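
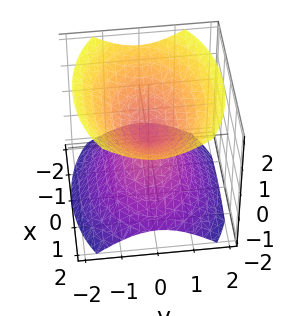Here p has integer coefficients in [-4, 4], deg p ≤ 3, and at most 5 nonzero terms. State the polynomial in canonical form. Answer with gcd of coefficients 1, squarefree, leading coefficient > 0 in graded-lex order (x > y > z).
x^2 + 2*y^2 - 2*z^2

(a) There are 2 components. They look like related sheets of one shape, so recover p as a whole.
(b) Degree: two nappes meeting at a single point; a quadric, so deg p = 2.
(c) Symmetries: the x ↦ −x reflection is a symmetry, so x appears only in even powers; it's symmetric under y → −y, forcing even powers of y; mirror symmetry z ↦ −z ⇒ only even powers of z.
(d) Against the integer gridlines: it meets the x-axis at x = 0 (among the integer gridlines); it meets the y-axis at y = 0 (among the integer gridlines); one z-axis crossing is at z = 0.
(e) Together with the visible shape, these determine p as stated.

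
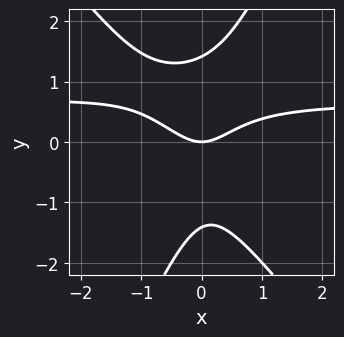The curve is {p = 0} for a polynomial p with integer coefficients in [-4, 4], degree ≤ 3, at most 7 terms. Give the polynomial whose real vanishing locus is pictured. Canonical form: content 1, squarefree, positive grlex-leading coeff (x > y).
(a) The degree is 3 — a generic line meets the curve in up to 3 points.
(b) Checking where it meets the axes: it meets the y-axis at y = 0 (among the integer gridlines); one x-axis crossing is at x = 0.
(c) The integer polynomial consistent with all of this is the stated p.

3*x^2*y + x*y^2 - y^3 - 2*x^2 + 2*y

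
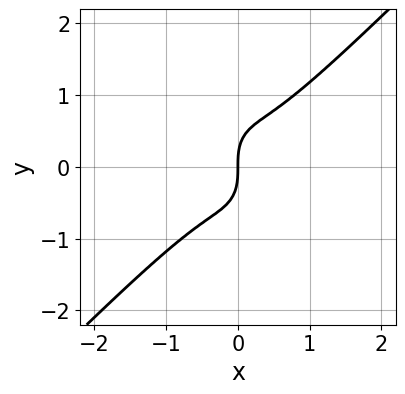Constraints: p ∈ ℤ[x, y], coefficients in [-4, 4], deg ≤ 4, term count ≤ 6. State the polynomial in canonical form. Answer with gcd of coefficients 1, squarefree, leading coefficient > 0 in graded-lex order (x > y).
3*x^3 - 2*x^2*y - y^3 + x

1. Degree: the shape is more complex than any degree-2 curve, so deg p = 3.
2. From the axis intercepts and sections: one y-axis crossing is at y = 0; one x-axis crossing is at x = 0.
3. Solving for integer coefficients yields p as stated.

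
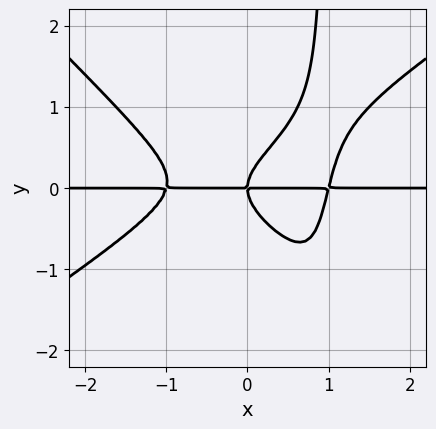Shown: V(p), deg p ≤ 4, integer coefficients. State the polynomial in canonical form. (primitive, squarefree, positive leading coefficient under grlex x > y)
2*x^3*y - x^2*y^2 - 3*x*y^3 + 3*y^3 - 2*x*y

1. The degree is 4 — no degree-3 curve has this shape.
2. Observable constraints: every point of the x-axis in the box is on the curve; it crosses the y-axis at the gridline y = 0.
3. Putting this together gives p.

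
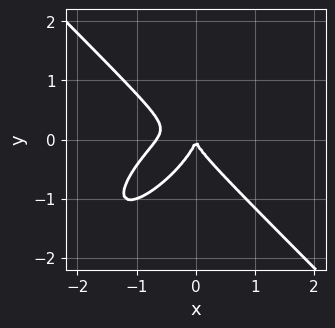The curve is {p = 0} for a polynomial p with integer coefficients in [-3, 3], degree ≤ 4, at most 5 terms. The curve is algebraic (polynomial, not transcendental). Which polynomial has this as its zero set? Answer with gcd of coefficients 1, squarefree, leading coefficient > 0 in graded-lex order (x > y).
3*x^3 - 2*x^2*y - 2*x*y^2 + 3*y^3 + 2*x^2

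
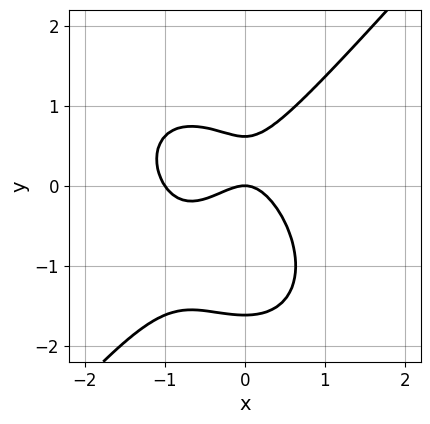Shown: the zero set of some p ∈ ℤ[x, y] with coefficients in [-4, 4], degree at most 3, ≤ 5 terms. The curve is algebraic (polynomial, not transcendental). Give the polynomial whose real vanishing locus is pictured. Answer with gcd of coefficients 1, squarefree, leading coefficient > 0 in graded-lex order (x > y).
3*x^3 - 2*y^3 + 3*x^2 - 2*y^2 + 2*y

1. Degree: the shape is more complex than any degree-2 curve, so deg p = 3.
2. Checking where it meets the axes: one y-axis crossing is at y = 0; among the integer gridlines, it crosses the x-axis at x ∈ {-1, 0}.
3. Assembling these constraints gives the stated polynomial.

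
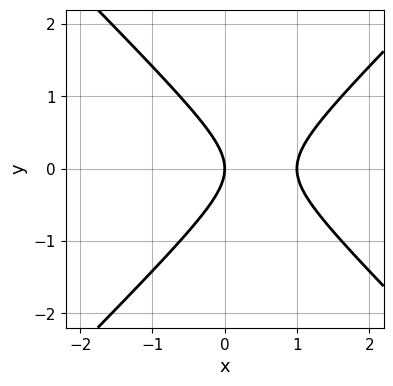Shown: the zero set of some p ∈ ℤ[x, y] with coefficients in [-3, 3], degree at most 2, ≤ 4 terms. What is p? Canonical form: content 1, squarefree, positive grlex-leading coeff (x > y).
1. Degree: the shape is more complex than any degree-1 curve, so deg p = 2.
2. Symmetries: the y ↦ −y reflection is a symmetry, so y appears only in even powers.
3. Checking where it meets the axes: one y-axis crossing is at y = 0; among the integer gridlines, it crosses the x-axis at x ∈ {0, 1}.
4. Matching integer coefficients to the picture gives p.

x^2 - y^2 - x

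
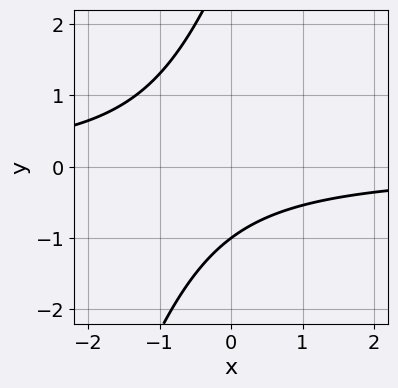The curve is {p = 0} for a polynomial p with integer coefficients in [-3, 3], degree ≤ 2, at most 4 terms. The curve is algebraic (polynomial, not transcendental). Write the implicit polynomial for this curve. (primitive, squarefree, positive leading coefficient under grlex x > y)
3*x*y - y^2 + 2*y + 3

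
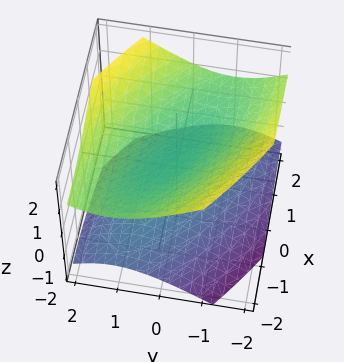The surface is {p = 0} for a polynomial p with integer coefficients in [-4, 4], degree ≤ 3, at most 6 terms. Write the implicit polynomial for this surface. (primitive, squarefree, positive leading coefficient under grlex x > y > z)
1. The picture has 2 separate pieces.
2. Degree: no degree-1 surface has this shape, so deg p = 2.
3. Observable constraints: the surface avoids every integer y-axis point in the box; it misses every integer gridline on the x-axis.
4. Fitting integer coefficients to these (and the overall shape) gives p.

x^2 + 2*x*y + 2*y^2 - 3*z^2 + 1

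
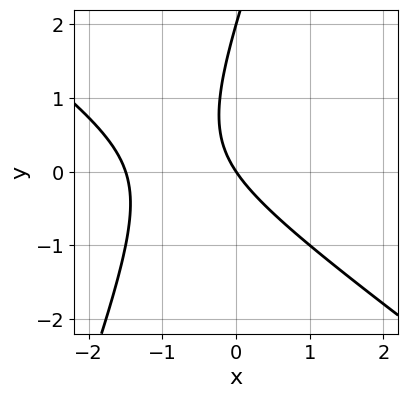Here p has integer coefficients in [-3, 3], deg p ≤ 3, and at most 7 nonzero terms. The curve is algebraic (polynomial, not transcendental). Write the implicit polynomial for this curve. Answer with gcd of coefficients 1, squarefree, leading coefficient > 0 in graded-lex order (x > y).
1. Degree: a generic line meets the curve in up to 2 points, so deg p = 2.
2. Observable constraints: it crosses the x-axis at the gridline x = 0; among the integer gridlines, it crosses the y-axis at y ∈ {0, 2}.
3. Putting this together gives p.

2*x^2 + 2*x*y - y^2 + 3*x + 2*y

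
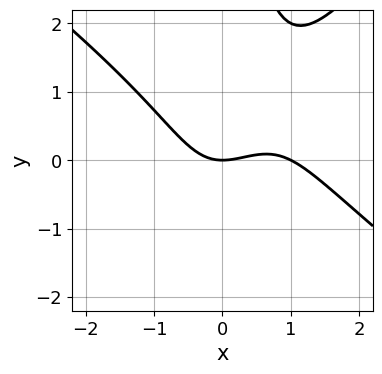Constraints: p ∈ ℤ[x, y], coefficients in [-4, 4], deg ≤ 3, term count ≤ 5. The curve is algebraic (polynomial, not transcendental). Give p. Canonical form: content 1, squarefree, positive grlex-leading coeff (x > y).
2*x^3 + x^2*y - 2*x*y^2 - 2*x^2 + 3*y

(a) deg p = 3. A generic line meets the curve in up to 3 points.
(b) Against the integer gridlines: the x-axis gridline crossings are at x ∈ {0, 1}; it crosses the y-axis at the gridline y = 0.
(c) The integer polynomial consistent with all of this is the stated p.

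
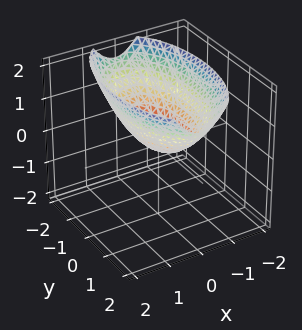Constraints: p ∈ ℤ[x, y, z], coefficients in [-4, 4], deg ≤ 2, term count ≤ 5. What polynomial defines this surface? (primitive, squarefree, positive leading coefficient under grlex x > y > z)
(a) Degree: a paraboloid; a quadric, so deg p = 2.
(b) Symmetries: it's symmetric under x → −x, forcing even powers of x; the y ↦ −y reflection is a symmetry, so y appears only in even powers.
(c) Checking where it meets the axes: it meets the x-axis at x = 0 (among the integer gridlines); it crosses the y-axis at the gridline y = 0; it meets the z-axis at z = 0 (among the integer gridlines).
(d) Putting this together gives p.

3*x^2 + y^2 - 3*z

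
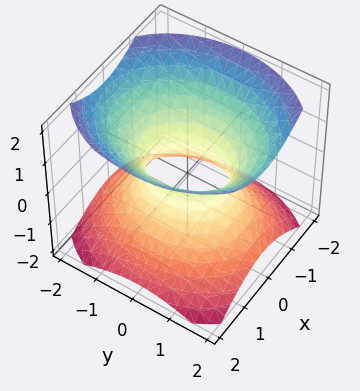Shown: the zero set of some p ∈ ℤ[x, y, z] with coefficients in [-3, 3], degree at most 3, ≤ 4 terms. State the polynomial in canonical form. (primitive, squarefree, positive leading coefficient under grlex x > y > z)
3*x^2 + 2*y^2 - 3*z^2 - 2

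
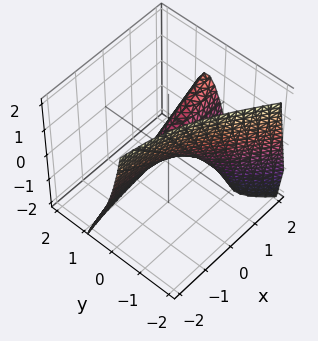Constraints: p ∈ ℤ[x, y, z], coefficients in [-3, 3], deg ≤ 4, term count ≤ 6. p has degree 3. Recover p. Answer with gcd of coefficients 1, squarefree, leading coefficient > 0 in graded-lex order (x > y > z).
First, deg p = 3.
Next, reading off the gridlines: the visible x-axis segment lies entirely on the surface; one z-axis crossing is at z = 0; one y-axis crossing is at y = 0.
Finally, putting this together gives p.

2*x*y^2 + 3*y^3 - 3*x*y + 2*z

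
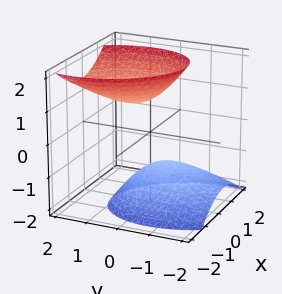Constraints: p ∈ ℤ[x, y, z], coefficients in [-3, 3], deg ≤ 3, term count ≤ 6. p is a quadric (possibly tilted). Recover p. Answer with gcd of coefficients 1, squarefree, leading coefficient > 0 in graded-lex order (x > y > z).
3*x^2 + x*y + 2*y^2 - 2*y*z - 2*z^2 + 2

1. I count 2 distinct pieces. They look like related sheets of one shape, so recover p as a whole.
2. Degree: the shape is more complex than any degree-1 surface, so deg p = 2.
3. From the visible intercepts: the z-axis gridline crossings are at z ∈ {-1, 1}; no x-intercept at any integer in the box; it misses every integer gridline on the y-axis.
4. Together with the visible shape, these determine p as stated.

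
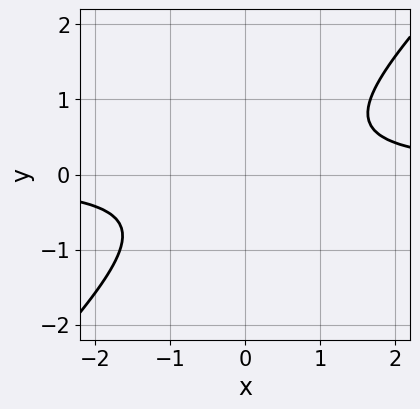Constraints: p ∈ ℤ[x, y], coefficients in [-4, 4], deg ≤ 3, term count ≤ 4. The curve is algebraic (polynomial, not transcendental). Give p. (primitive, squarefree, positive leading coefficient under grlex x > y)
First, deg p = 2. The shape is more complex than any degree-1 curve.
Then, reading off the gridlines: no x-intercept at any integer in the box; the curve avoids every integer y-axis point in the box.
Finally, matching integer coefficients to the picture gives p.

3*x*y - 3*y^2 - 2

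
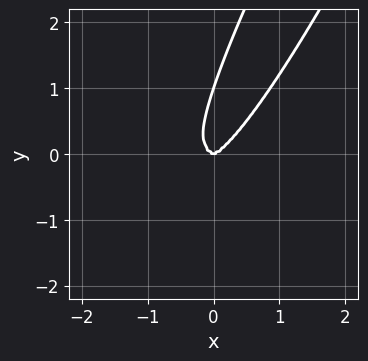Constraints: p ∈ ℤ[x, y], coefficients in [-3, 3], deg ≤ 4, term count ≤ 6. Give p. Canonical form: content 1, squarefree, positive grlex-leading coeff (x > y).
2*x^4 + 2*x^2*y^2 - 3*x*y^3 + y^4 - y^3

deg p = 4.
Observable constraints: one x-axis crossing is at x = 0; the y-axis gridline crossings are at y ∈ {0, 1}.
Solving for integer coefficients yields p as stated.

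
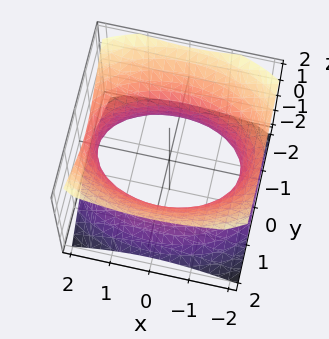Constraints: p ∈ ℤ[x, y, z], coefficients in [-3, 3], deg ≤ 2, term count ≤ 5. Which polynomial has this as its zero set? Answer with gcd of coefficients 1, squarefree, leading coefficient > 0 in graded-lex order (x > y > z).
First, deg p = 2.
Next, symmetries: the x ↦ −x reflection is a symmetry, so x appears only in even powers; it's symmetric under y → −y, forcing even powers of y; the z ↦ −z reflection is a symmetry, so z appears only in even powers.
Then, reading off the gridlines: no z-intercept at any integer in the box.
Finally, the integer polynomial consistent with all of this is the stated p.

x^2 + 2*y^2 - 2*z^2 - 3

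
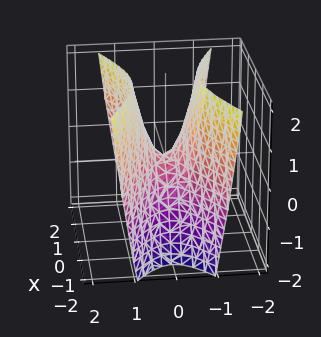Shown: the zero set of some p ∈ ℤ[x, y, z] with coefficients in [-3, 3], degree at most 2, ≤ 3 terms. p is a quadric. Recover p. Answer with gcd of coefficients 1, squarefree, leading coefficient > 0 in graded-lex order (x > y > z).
x^2 - 3*y^2 + z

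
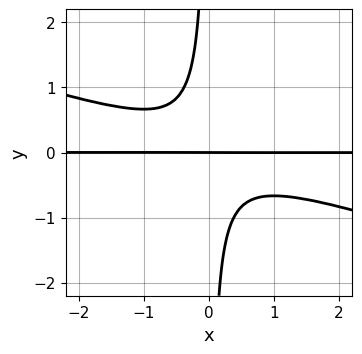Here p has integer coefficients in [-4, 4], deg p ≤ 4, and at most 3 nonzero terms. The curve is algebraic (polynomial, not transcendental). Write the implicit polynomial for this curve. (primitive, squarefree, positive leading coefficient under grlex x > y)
x^2*y + 3*x*y^2 + y

deg p = 3. A generic line meets the curve in up to 3 points.
Checking where it meets the axes: one y-axis crossing is at y = 0; the visible x-axis segment lies entirely on the curve.
Matching integer coefficients to the picture gives p.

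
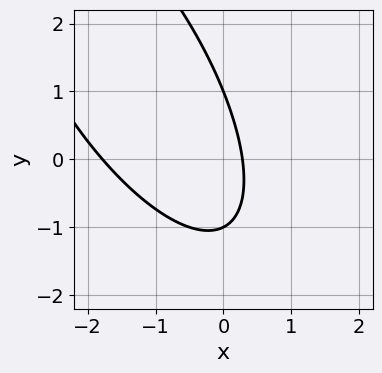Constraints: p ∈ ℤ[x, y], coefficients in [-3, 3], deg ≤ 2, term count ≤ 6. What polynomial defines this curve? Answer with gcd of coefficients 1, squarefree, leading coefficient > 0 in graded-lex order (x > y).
2*x^2 + 2*x*y + y^2 + 3*x - 1

(a) deg p = 2.
(b) Reading off the gridlines: the y-axis gridline crossings are at y ∈ {-1, 1}.
(c) Assembling these constraints gives the stated polynomial.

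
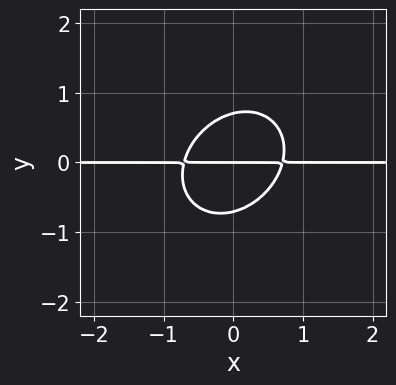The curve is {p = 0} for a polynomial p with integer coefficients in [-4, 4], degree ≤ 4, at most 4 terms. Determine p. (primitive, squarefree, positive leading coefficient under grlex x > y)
First, the degree is 3 — no degree-2 curve has this shape.
Next, from the visible intercepts: one y-axis crossing is at y = 0; the visible x-axis segment lies entirely on the curve.
Finally, the integer polynomial consistent with all of this is the stated p.

2*x^2*y - x*y^2 + 2*y^3 - y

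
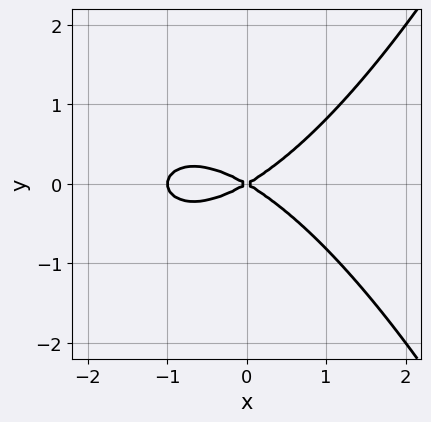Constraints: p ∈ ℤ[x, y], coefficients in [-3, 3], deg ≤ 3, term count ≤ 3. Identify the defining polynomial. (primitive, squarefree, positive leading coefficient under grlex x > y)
x^3 + x^2 - 3*y^2

First, degree: a generic line meets the curve in up to 3 points, so deg p = 3.
Next, symmetries: it's symmetric under y → −y, forcing even powers of y.
Next, reading off the gridlines: the x-axis gridline crossings are at x ∈ {-1, 0}; one y-axis crossing is at y = 0.
Finally, assembling these constraints gives the stated polynomial.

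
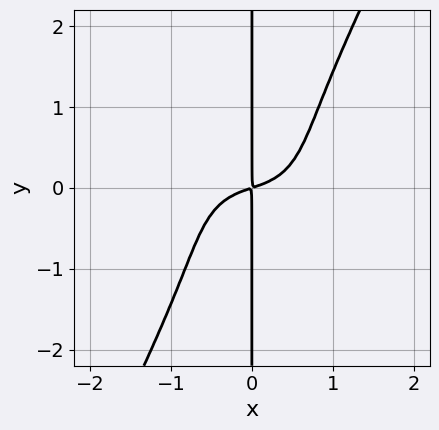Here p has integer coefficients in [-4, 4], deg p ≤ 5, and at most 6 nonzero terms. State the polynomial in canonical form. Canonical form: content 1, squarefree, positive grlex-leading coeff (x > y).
First, deg p = 4.
Then, observable constraints: every point of the y-axis in the box is on the curve.
Finally, putting this together gives p.

3*x^4 + 3*x^2*y^2 - 2*x*y^3 + x^2 - 3*x*y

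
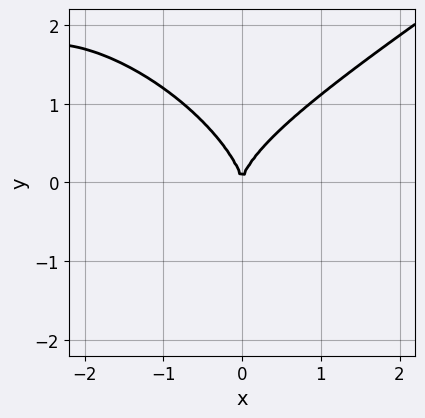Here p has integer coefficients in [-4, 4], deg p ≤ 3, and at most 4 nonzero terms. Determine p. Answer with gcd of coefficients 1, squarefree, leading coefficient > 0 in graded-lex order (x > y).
deg p = 3. No degree-2 curve has this shape.
From the visible intercepts: it meets the x-axis at x = 0 (among the integer gridlines); it crosses the y-axis at the gridline y = 0.
Together with the visible shape, these determine p as stated.

x^3 - x*y^2 - 2*y^3 + 3*x^2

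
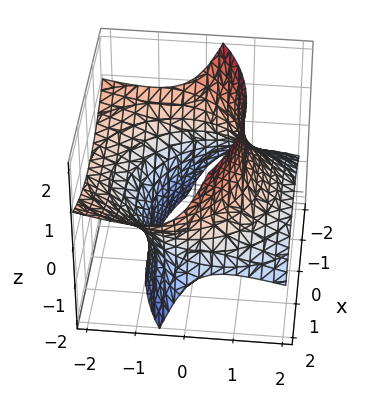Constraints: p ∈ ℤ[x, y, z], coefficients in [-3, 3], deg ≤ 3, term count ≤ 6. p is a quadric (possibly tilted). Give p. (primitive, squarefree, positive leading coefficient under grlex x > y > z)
x^2 + y^2 + 3*y*z - z^2 - 3

First, deg p = 2. A generic line meets the surface in up to 2 points.
Then, observable constraints: no z-intercept at any integer in the box.
Finally, putting this together gives p.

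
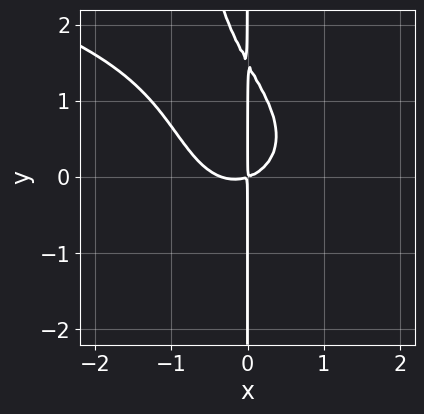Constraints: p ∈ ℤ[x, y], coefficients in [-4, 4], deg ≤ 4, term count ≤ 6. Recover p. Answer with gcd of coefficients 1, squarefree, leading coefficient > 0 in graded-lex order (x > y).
2*x^2*y^2 + 3*x^3 + 2*x*y^2 + x^2 - 3*x*y

First, the degree is 4 — no degree-3 curve has this shape.
Next, from the axis intercepts and sections: the visible y-axis segment lies entirely on the curve.
Finally, assembling these constraints gives the stated polynomial.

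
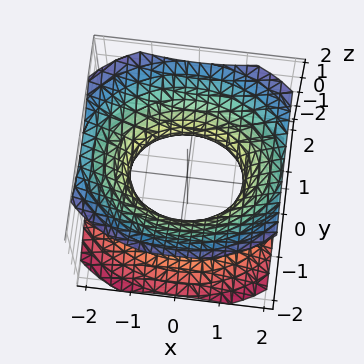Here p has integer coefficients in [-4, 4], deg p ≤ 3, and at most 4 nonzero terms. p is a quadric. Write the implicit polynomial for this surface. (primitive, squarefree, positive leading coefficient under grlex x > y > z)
2*x^2 + 3*y^2 - 3*z^2 - 3

First, degree: one connected sheet with a waist; a quadric, so deg p = 2.
Then, symmetries: mirror symmetry z ↦ −z ⇒ only even powers of z; it's symmetric under x → −x, forcing even powers of x; it's symmetric under y → −y, forcing even powers of y.
Then, checking where it meets the axes: among the integer gridlines, it crosses the y-axis at y ∈ {-1, 1}; no z-intercept at any integer in the box.
Finally, these observations pin down the coefficients.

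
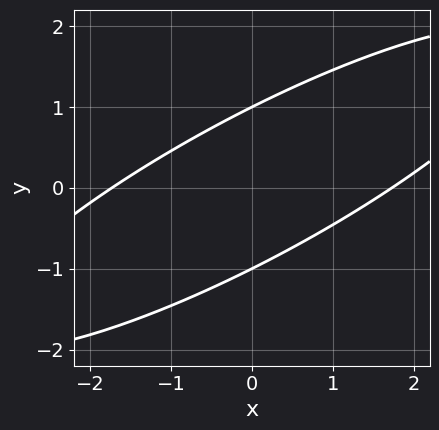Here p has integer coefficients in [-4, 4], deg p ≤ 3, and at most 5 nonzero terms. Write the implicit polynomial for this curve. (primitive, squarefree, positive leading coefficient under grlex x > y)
(a) Degree: a generic line meets the curve in up to 2 points, so deg p = 2.
(b) Observable constraints: the y-axis gridline crossings are at y ∈ {-1, 1}.
(c) These observations pin down the coefficients.

x^2 - 3*x*y + 3*y^2 - 3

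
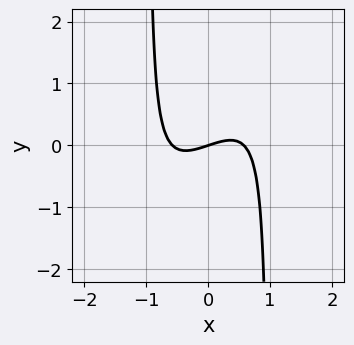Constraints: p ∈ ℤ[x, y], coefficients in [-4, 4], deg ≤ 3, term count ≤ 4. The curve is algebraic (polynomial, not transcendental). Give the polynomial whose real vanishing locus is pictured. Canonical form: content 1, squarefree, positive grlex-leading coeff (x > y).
First, deg p = 3. The shape is more complex than any degree-2 curve.
Then, from the visible intercepts: it crosses the y-axis at the gridline y = 0; one x-axis crossing is at x = 0.
Finally, the integer polynomial consistent with all of this is the stated p.

3*x^3 - 3*x^2*y - x + 3*y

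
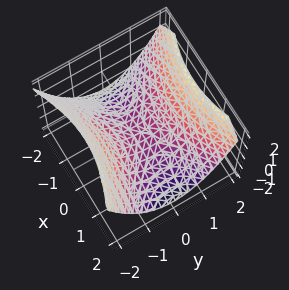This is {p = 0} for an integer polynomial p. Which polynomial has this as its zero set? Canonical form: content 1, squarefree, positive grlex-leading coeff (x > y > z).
x^2 - 2*y^2 + 3*z

The degree is 2 — a hyperbolic paraboloid; a quadric.
Symmetries: the x ↦ −x reflection is a symmetry, so x appears only in even powers; it's symmetric under y → −y, forcing even powers of y.
Observable constraints: one y-axis crossing is at y = 0; one x-axis crossing is at x = 0; it meets the z-axis at z = 0 (among the integer gridlines).
Fitting integer coefficients to these (and the overall shape) gives p.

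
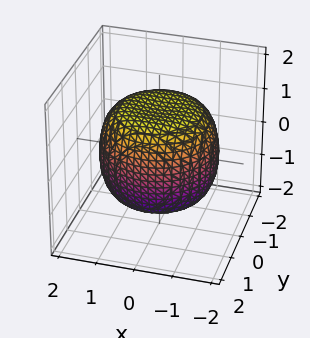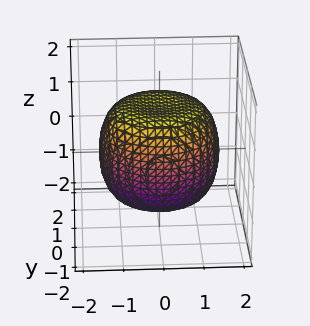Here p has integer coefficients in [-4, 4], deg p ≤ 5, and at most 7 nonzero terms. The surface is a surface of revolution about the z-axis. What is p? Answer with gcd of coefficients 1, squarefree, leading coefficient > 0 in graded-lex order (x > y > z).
deg p = 4. A generic line meets the surface in up to 4 points.
By symmetry, every cross-section ⟂ z is a circle, so x, y appear only via x² + y².
From the axis intercepts and sections: a circular section at z = 0 has radius between 1 and 2.
Putting this together gives p.

x^4 + 2*x^2*y^2 + y^4 - x^2 - y^2 + 2*z^2 - 3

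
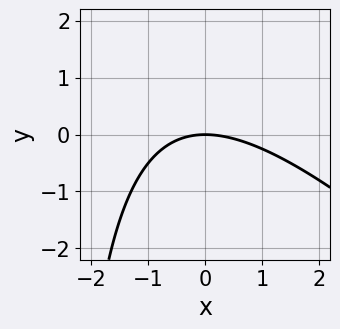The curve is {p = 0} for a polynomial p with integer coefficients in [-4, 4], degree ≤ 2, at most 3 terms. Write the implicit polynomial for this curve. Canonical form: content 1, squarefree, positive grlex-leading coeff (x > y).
x^2 + x*y + 3*y

The degree is 2 — the shape is more complex than any degree-1 curve.
From the axis intercepts and sections: one x-axis crossing is at x = 0; it meets the y-axis at y = 0 (among the integer gridlines).
The integer polynomial consistent with all of this is the stated p.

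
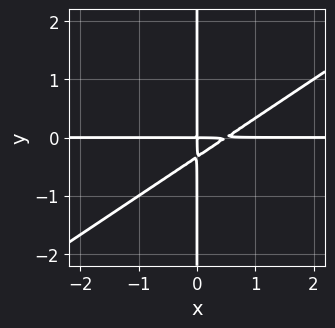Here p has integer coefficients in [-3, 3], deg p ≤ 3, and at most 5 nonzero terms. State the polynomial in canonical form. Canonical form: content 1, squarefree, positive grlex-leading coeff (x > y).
2*x^2*y - 3*x*y^2 - x*y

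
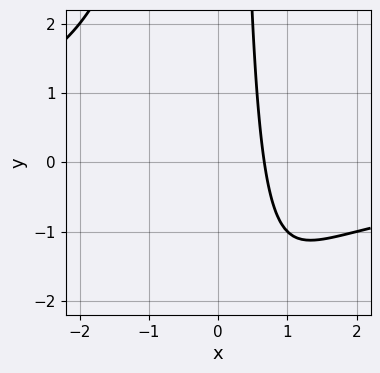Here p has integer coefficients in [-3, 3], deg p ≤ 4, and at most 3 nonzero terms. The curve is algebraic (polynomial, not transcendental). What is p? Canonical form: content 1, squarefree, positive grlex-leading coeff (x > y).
x^2*y + 3*x - 2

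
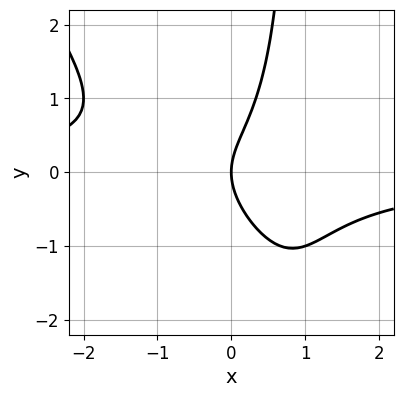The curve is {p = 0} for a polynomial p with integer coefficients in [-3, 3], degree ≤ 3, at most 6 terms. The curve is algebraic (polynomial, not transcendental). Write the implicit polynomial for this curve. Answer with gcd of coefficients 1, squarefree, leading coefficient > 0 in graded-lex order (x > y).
3*x^2*y + 2*x*y^2 - 2*y^2 + 3*x

(a) The degree is 3 — no degree-2 curve has this shape.
(b) From the axis intercepts and sections: one y-axis crossing is at y = 0; it crosses the x-axis at the gridline x = 0.
(c) The integer polynomial consistent with all of this is the stated p.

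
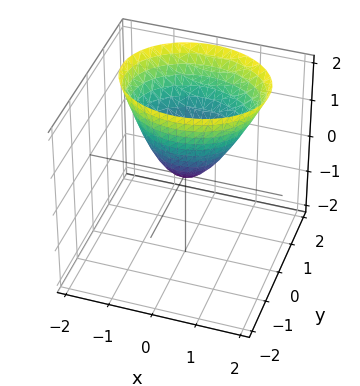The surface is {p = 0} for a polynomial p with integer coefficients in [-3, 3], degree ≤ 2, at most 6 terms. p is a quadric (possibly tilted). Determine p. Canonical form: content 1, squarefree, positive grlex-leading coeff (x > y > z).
2*x^2 + 3*y^2 - 2*y*z - 2*z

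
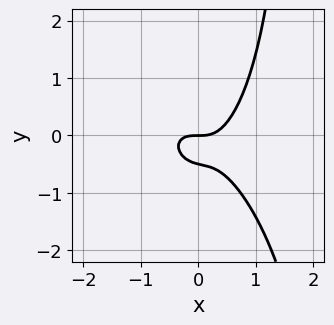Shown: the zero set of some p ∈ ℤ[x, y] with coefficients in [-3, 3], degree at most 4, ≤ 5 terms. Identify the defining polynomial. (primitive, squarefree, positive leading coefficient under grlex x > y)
2*x^3 + x^2*y + x*y^2 - 2*y^2 - y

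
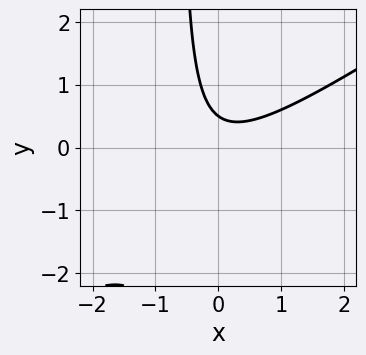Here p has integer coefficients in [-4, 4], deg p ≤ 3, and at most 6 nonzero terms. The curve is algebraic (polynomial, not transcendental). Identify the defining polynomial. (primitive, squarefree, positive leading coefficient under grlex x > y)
(a) The degree is 2 — the shape is more complex than any degree-1 curve.
(b) Reading off the gridlines: no x-intercept at any integer in the box.
(c) Assembling these constraints gives the stated polynomial.

2*x^2 - 3*x*y - 2*y + 1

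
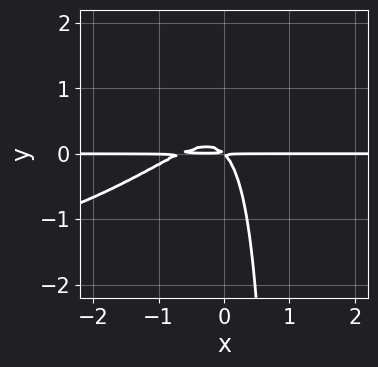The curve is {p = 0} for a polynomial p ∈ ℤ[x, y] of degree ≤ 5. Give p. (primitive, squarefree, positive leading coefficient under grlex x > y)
x^2*y^2 + 3*x^2*y - 3*x*y^2 + 2*x*y + 2*y^2

1. Degree: the shape is more complex than any degree-3 curve, so deg p = 4.
2. Checking where it meets the axes: the visible x-axis segment lies entirely on the curve.
3. Putting this together gives p.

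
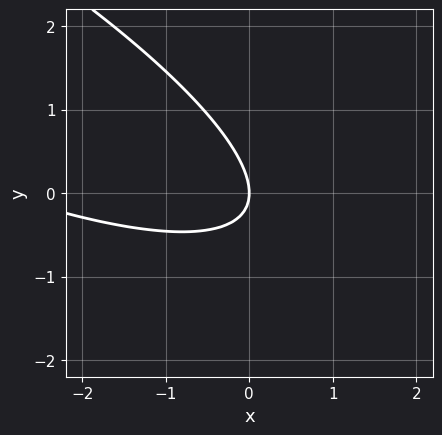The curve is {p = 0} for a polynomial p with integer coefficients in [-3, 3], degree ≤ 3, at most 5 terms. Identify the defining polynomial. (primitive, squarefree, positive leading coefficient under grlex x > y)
x^2 + 3*x*y + 3*y^2 + 3*x

1. Degree: the shape is more complex than any degree-1 curve, so deg p = 2.
2. Checking where it meets the axes: one x-axis crossing is at x = 0; it meets the y-axis at y = 0 (among the integer gridlines).
3. Putting this together gives p.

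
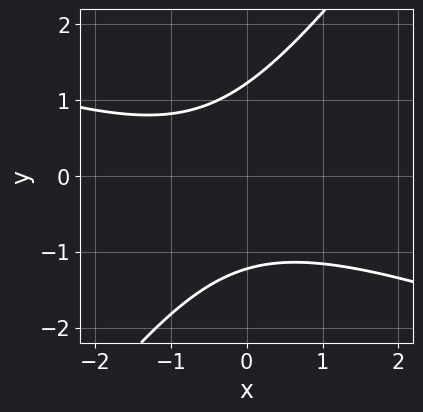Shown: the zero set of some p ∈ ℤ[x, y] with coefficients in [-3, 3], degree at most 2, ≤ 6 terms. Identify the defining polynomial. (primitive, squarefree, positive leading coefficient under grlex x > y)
1. The degree is 2 — no degree-1 curve has this shape.
2. From the visible intercepts: no x-intercept at any integer in the box.
3. These observations pin down the coefficients.

x^2 + 2*x*y - 2*y^2 + x + 3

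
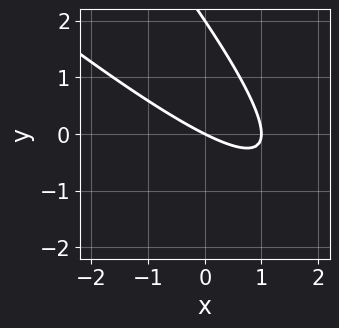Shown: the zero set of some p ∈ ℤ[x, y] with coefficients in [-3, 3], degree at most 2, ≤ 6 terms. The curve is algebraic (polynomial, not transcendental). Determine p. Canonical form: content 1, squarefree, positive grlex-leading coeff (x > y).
x^2 + 2*x*y + y^2 - x - 2*y

1. The degree is 2 — no degree-1 curve has this shape.
2. Against the integer gridlines: among the integer gridlines, it crosses the y-axis at y ∈ {0, 2}; the x-axis gridline crossings are at x ∈ {0, 1}.
3. Solving for integer coefficients yields p as stated.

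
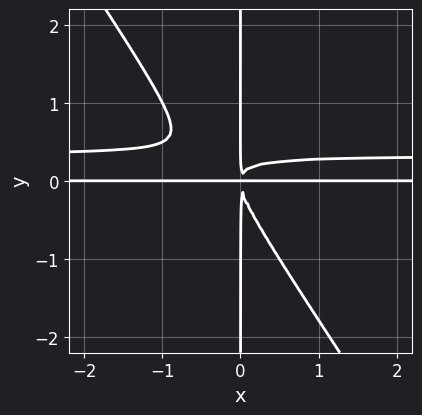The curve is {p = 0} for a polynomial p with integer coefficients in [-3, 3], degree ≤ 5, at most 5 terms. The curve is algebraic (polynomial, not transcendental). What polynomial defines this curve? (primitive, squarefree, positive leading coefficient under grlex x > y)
3*x^2*y^2 + 2*x*y^3 - x^2*y

deg p = 4. The shape is more complex than any degree-3 curve.
From the axis intercepts and sections: every point of the x-axis in the box is on the curve; every point of the y-axis in the box is on the curve.
The integer polynomial consistent with all of this is the stated p.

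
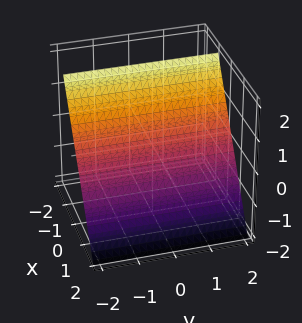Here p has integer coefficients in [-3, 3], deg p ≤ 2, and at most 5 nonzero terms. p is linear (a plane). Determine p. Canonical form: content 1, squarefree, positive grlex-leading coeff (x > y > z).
3*x + 2*z - 2

1. deg p = 1. The surface is flat (a plane).
2. From the visible intercepts: the surface avoids every integer y-axis point in the box; it meets the z-axis at z = 1 (among the integer gridlines).
3. Fitting integer coefficients to these (and the overall shape) gives p.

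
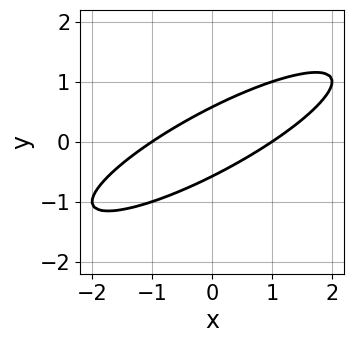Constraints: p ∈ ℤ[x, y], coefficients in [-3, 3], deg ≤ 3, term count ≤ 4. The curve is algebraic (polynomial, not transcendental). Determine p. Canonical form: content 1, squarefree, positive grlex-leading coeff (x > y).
x^2 - 3*x*y + 3*y^2 - 1

The degree is 2 — the shape is more complex than any degree-1 curve.
Checking where it meets the axes: the x-axis gridline crossings are at x ∈ {-1, 1}.
Fitting integer coefficients to these (and the overall shape) gives p.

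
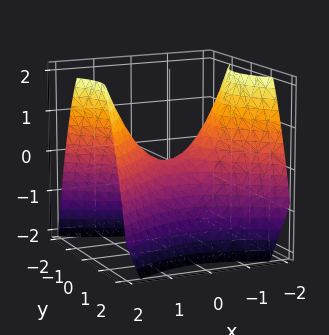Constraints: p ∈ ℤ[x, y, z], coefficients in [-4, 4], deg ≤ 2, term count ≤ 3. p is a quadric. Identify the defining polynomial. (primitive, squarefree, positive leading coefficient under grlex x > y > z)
(a) Degree: a hyperbolic paraboloid; a quadric, so deg p = 2.
(b) Symmetries: it's symmetric under y → −y, forcing even powers of y; it's symmetric under x → −x, forcing even powers of x.
(c) Observable constraints: one x-axis crossing is at x = 0; it crosses the y-axis at the gridline y = 0.
(d) Putting this together gives p.

2*x^2 - 3*y^2 - 3*z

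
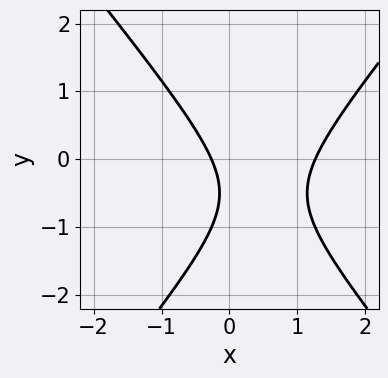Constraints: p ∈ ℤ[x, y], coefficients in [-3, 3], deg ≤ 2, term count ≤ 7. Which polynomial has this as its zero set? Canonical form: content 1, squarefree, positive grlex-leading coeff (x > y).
First, deg p = 2. A generic line meets the curve in up to 2 points.
Then, observable constraints: no y-intercept at any integer in the box.
Finally, assembling these constraints gives the stated polynomial.

3*x^2 - 2*y^2 - 3*x - 2*y - 1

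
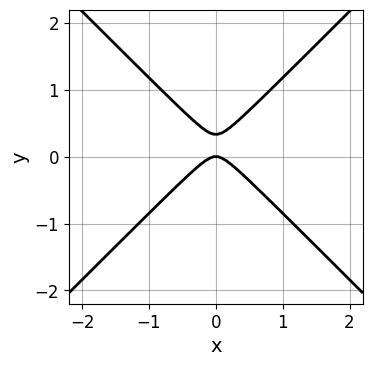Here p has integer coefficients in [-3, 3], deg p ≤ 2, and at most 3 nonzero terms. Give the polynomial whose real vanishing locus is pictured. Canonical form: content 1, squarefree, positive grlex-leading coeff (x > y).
1. Degree: no degree-1 curve has this shape, so deg p = 2.
2. Symmetries: it's symmetric under x → −x, forcing even powers of x.
3. Checking where it meets the axes: it meets the x-axis at x = 0 (among the integer gridlines); it crosses the y-axis at the gridline y = 0.
4. Putting this together gives p.

3*x^2 - 3*y^2 + y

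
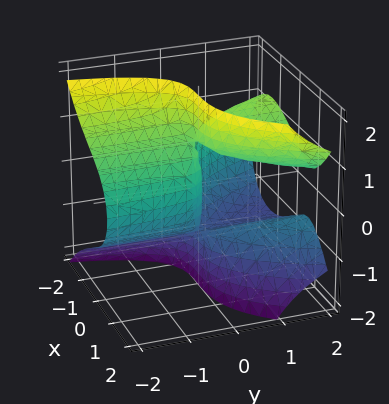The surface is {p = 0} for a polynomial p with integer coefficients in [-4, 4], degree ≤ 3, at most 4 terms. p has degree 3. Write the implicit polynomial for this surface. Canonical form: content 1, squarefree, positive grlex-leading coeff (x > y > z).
2*x^3 - 3*y*z^2 - 3*x*y + 3*y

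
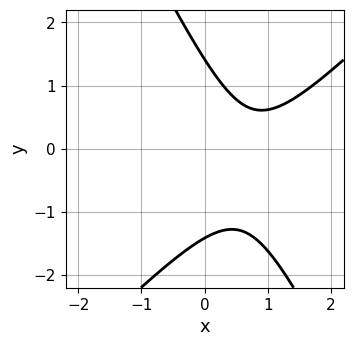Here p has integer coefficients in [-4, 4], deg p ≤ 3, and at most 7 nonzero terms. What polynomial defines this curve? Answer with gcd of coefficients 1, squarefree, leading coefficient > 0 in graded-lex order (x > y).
The degree is 2 — a generic line meets the curve in up to 2 points.
From the visible intercepts: it misses every integer gridline on the x-axis.
Solving for integer coefficients yields p as stated.

2*x^2 - x*y - y^2 - 3*x + 2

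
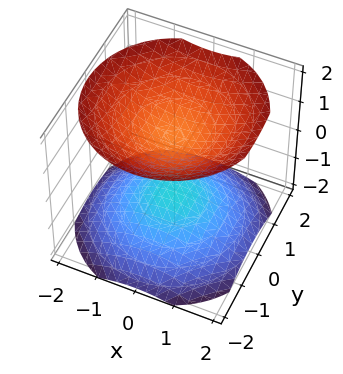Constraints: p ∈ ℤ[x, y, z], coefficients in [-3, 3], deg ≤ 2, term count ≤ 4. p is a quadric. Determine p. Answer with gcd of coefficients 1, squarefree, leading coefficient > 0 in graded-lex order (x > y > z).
1. There are 2 components.
2. Degree: two sheets facing apart; a quadric, so deg p = 2.
3. Symmetries: it's symmetric under z → −z, forcing even powers of z; every cross-section ⟂ z is a circle, so x, y appear only via x² + y².
4. Against the integer gridlines: no y-intercept at any integer in the box; no x-intercept at any integer in the box; the z-axis gridline crossings are at z ∈ {-1, 1}.
5. The integer polynomial consistent with all of this is the stated p.

2*x^2 + 2*y^2 - 3*z^2 + 3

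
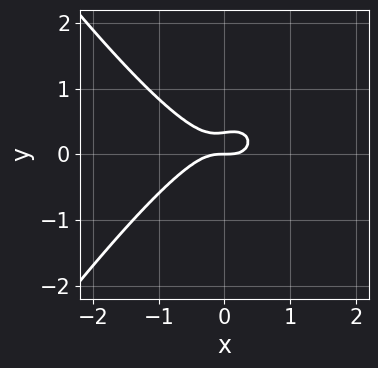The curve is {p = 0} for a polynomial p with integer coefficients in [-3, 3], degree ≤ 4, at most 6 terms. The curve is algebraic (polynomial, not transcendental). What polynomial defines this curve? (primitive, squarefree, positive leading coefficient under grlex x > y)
First, the degree is 3 — no degree-2 curve has this shape.
Then, observable constraints: it meets the x-axis at x = 0 (among the integer gridlines); it meets the y-axis at y = 0 (among the integer gridlines).
Finally, these observations pin down the coefficients.

2*x^3 - x*y^2 + 3*y^2 - y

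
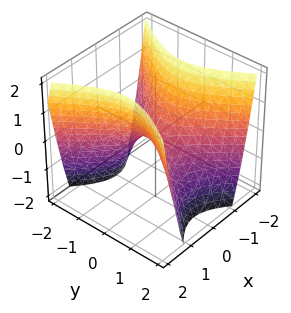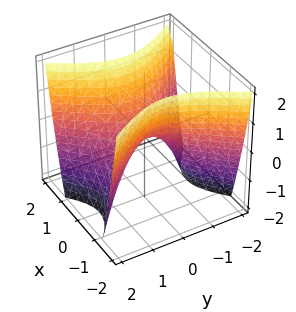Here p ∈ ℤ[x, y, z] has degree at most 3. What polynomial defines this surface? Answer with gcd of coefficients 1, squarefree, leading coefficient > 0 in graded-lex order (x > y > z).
3*x^2 - 2*y^2 - 2*z

Degree: a saddle surface; a quadric, so deg p = 2.
Symmetries: it's symmetric under y → −y, forcing even powers of y; it's symmetric under x → −x, forcing even powers of x.
Observable constraints: one z-axis crossing is at z = 0; it meets the y-axis at y = 0 (among the integer gridlines).
Matching integer coefficients to the picture gives p.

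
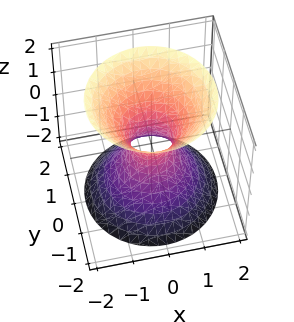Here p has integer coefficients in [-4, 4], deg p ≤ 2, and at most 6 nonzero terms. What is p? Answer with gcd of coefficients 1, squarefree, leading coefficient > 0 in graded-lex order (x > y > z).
1. deg p = 2. One connected sheet with a waist; a quadric.
2. Symmetries: mirror symmetry z ↦ −z ⇒ only even powers of z; every cross-section ⟂ z is a circle, so x, y appear only via x² + y².
3. From the visible intercepts: the surface avoids every integer z-axis point in the box; a circular section at z = -1 has radius exactly 1.
4. Fitting integer coefficients to these (and the overall shape) gives p.

3*x^2 + 3*y^2 - 2*z^2 - 1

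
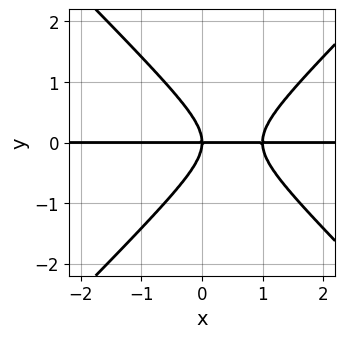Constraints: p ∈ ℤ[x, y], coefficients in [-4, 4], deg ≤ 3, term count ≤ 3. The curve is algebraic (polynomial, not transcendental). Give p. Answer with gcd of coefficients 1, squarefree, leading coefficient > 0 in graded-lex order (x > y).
deg p = 3. No degree-2 curve has this shape.
Observable constraints: it meets the y-axis at y = 0 (among the integer gridlines); every point of the x-axis in the box is on the curve.
Solving for integer coefficients yields p as stated.

x^2*y - y^3 - x*y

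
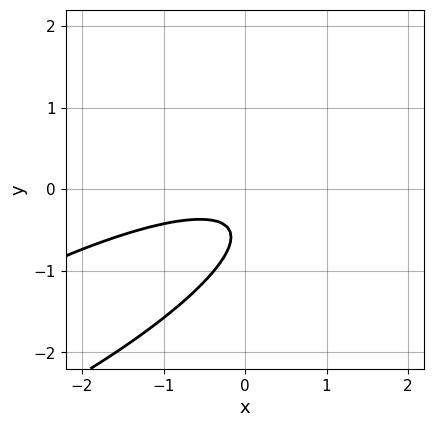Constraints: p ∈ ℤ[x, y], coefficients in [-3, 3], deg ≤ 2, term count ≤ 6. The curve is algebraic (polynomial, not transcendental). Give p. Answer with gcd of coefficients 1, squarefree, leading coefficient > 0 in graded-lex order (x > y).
(a) The degree is 2 — no degree-1 curve has this shape.
(b) Reading off the gridlines: it misses every integer gridline on the x-axis; it misses every integer gridline on the y-axis.
(c) Together with the visible shape, these determine p as stated.

x^2 - 3*x*y + 3*y^2 + 3*y + 1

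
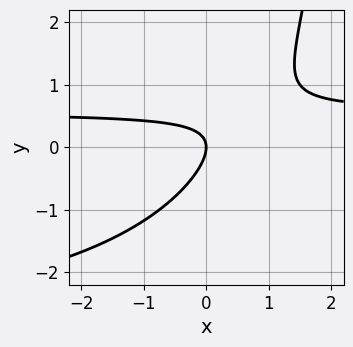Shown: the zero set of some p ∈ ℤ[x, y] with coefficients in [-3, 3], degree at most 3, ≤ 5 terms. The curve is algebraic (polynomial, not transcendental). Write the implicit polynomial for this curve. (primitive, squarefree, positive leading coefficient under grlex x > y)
x*y^2 + 3*x*y - 3*y^2 - 2*x

1. deg p = 3. A generic line meets the curve in up to 3 points.
2. Observable constraints: one y-axis crossing is at y = 0; it crosses the x-axis at the gridline x = 0.
3. Assembling these constraints gives the stated polynomial.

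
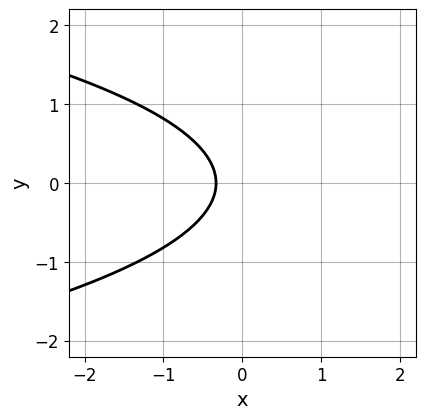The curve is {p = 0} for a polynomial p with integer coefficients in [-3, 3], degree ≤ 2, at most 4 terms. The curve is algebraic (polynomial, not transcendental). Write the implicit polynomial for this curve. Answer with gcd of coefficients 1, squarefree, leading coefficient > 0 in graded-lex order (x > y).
3*y^2 + 3*x + 1

First, deg p = 2. The shape is more complex than any degree-1 curve.
Next, symmetries: it's symmetric under y → −y, forcing even powers of y.
Then, reading off the gridlines: the curve avoids every integer y-axis point in the box.
Finally, matching integer coefficients to the picture gives p.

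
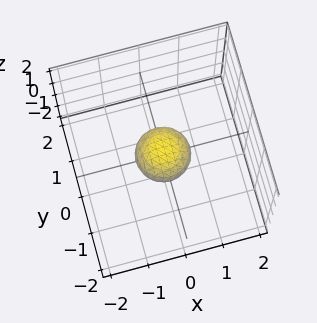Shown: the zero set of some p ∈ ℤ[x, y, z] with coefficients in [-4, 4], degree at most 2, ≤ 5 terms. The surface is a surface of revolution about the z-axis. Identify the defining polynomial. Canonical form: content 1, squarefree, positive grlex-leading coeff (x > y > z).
deg p = 2.
By symmetry, the z-axis is an axis of rotation, so x and y enter only as x² + y².
From the visible intercepts: a circular section at z = 0 has radius between 0 and 1.
Together with the visible shape, these determine p as stated.

2*x^2 + 2*y^2 + 3*z^2 - 1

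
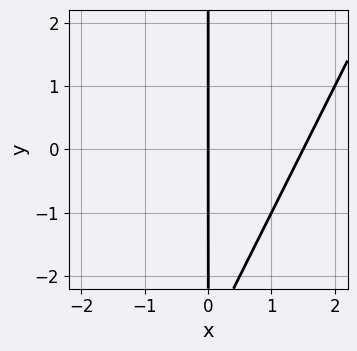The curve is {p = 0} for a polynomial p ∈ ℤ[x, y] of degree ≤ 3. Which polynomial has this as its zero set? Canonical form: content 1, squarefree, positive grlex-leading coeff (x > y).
deg p = 2.
From the axis intercepts and sections: one x-axis crossing is at x = 0; every point of the y-axis in the box is on the curve.
Fitting integer coefficients to these (and the overall shape) gives p.

2*x^2 - x*y - 3*x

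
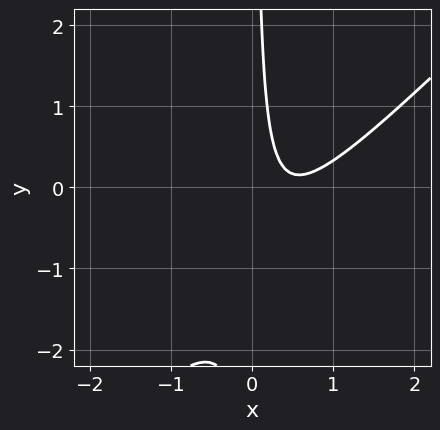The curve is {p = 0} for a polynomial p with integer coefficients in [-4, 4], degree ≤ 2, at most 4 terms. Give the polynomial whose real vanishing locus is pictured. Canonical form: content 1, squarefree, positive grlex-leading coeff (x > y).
3*x^2 - 3*x*y - 3*x + 1

deg p = 2. The shape is more complex than any degree-1 curve.
From the axis intercepts and sections: the curve avoids every integer y-axis point in the box; no x-intercept at any integer in the box.
Fitting integer coefficients to these (and the overall shape) gives p.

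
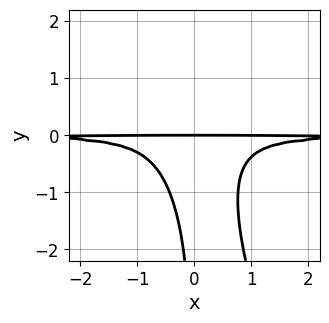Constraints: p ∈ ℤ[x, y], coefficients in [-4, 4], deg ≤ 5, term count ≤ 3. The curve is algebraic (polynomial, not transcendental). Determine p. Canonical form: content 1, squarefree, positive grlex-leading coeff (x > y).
3*x^2*y^2 + x*y^3 + y

First, deg p = 4.
Then, against the integer gridlines: every point of the x-axis in the box is on the curve; one y-axis crossing is at y = 0.
Finally, these observations pin down the coefficients.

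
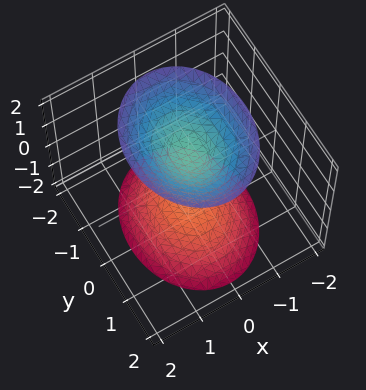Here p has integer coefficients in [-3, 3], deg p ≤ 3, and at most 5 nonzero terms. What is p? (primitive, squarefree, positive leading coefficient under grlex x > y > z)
1. The picture has 2 separate pieces. They look like related sheets of one shape, so recover p as a whole.
2. The degree is 2 — two sheets facing apart; a quadric.
3. Symmetries: it's symmetric under x → −x, forcing even powers of x; mirror symmetry y ↦ −y ⇒ only even powers of y; the z ↦ −z reflection is a symmetry, so z appears only in even powers.
4. Reading off the gridlines: it misses every integer gridline on the x-axis; it misses every integer gridline on the y-axis.
5. These observations pin down the coefficients.

3*x^2 + 2*y^2 - 2*z^2 + 3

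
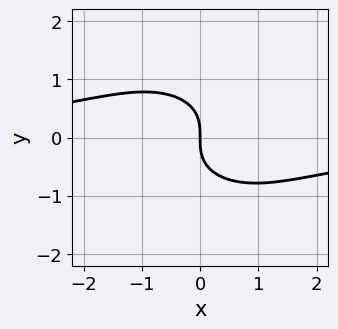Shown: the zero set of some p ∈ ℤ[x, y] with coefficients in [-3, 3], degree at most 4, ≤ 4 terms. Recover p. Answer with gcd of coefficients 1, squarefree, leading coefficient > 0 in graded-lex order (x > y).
(a) The degree is 3 — a generic line meets the curve in up to 3 points.
(b) From the visible intercepts: it meets the x-axis at x = 0 (among the integer gridlines); it crosses the y-axis at the gridline y = 0.
(c) The integer polynomial consistent with all of this is the stated p.

2*x^2*y + 3*y^3 + 3*x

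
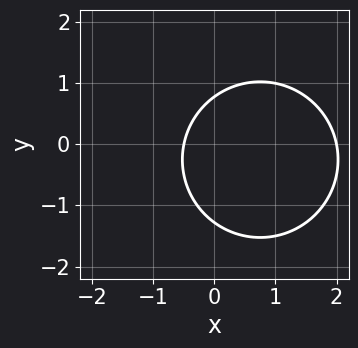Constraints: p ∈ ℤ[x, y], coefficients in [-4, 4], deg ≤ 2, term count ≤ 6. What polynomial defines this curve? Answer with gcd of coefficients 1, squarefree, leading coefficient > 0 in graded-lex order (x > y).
2*x^2 + 2*y^2 - 3*x + y - 2

First, the degree is 2 — the shape is more complex than any degree-1 curve.
Then, against the integer gridlines: it crosses the x-axis at the gridline x = 2.
Finally, solving for integer coefficients yields p as stated.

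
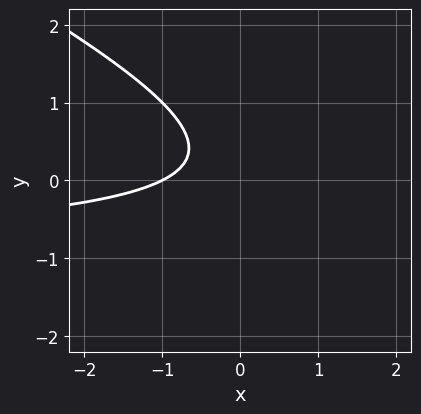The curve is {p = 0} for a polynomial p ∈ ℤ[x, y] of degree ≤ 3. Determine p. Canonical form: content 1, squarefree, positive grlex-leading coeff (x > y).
x*y + 2*y^2 + x - y + 1

Degree: no degree-1 curve has this shape, so deg p = 2.
From the axis intercepts and sections: it meets the x-axis at x = -1 (among the integer gridlines); the curve avoids every integer y-axis point in the box.
These observations pin down the coefficients.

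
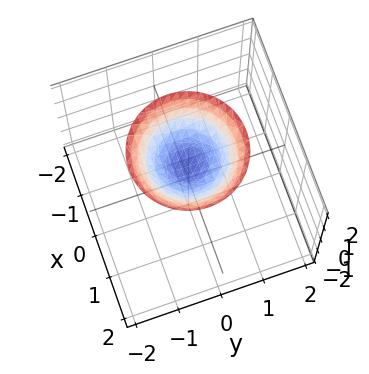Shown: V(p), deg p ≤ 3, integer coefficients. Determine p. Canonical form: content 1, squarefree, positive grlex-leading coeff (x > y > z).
(a) deg p = 2. A generic line meets the surface in up to 2 points.
(b) Symmetries: rotational symmetry about the z-axis ⇒ p depends on x, y only through x² + y².
(c) Against the integer gridlines: a circular section at z = 2 has radius between 1 and 2; no x-intercept at any integer in the box.
(d) The integer polynomial consistent with all of this is the stated p. Check: (0, 0, 1) on the z-axis lies on the surface, and p(0, 0, 1) = 0. ✓

2*x^2 + 2*y^2 - 3*z + 3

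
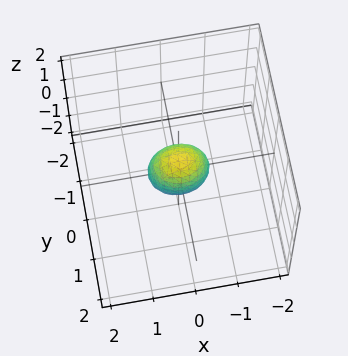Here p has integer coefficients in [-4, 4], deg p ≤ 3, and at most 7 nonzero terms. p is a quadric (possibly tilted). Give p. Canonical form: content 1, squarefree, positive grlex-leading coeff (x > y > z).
1. Degree: a generic line meets the surface in up to 2 points, so deg p = 2.
2. Checking where it meets the axes: the z-axis gridline crossings are at z ∈ {-1, 1}.
3. Assembling these constraints gives the stated polynomial.

2*x^2 + 3*y^2 - y*z + z^2 - 1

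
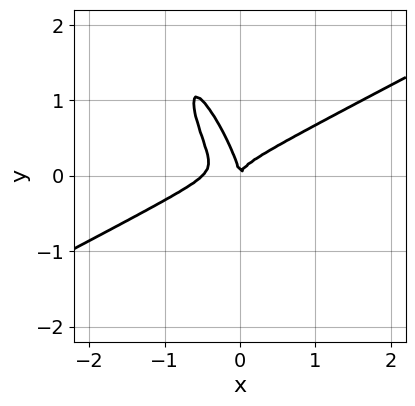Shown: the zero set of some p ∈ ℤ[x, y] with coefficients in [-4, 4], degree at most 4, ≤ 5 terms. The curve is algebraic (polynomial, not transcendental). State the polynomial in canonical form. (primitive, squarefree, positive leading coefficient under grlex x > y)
2*x^3 - 2*x^2*y - 3*x*y^2 - y^3 + x^2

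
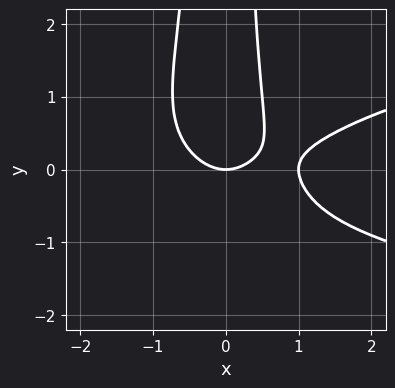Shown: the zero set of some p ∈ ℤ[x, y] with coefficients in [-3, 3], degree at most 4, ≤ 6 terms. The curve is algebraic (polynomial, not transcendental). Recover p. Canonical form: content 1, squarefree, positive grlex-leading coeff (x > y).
1. deg p = 4. A generic line meets the curve in up to 4 points.
2. From the visible intercepts: it meets the y-axis at y = 0 (among the integer gridlines); the x-axis gridline crossings are at x ∈ {0, 1}.
3. These observations pin down the coefficients.

3*x^2*y^2 - 2*x^3 + 2*x^2 + 2*x*y - 2*y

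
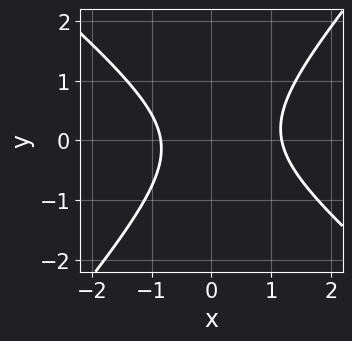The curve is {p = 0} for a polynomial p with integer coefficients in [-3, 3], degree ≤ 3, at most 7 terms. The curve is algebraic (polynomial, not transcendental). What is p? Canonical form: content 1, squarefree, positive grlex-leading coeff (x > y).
The degree is 2 — no degree-1 curve has this shape.
Against the integer gridlines: it misses every integer gridline on the y-axis.
Matching integer coefficients to the picture gives p.

3*x^2 + x*y - 3*y^2 - x - 3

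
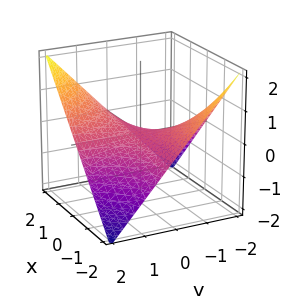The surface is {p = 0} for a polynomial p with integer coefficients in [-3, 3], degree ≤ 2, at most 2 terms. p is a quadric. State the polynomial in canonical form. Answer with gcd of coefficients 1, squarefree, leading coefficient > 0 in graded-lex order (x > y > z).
x*y - 2*z

(a) Degree: a hyperbolic paraboloid; a quadric, so deg p = 2.
(b) From the axis intercepts and sections: every point of the y-axis in the box is on the surface; every point of the x-axis in the box is on the surface; it crosses the z-axis at the gridline z = 0.
(c) Putting this together gives p.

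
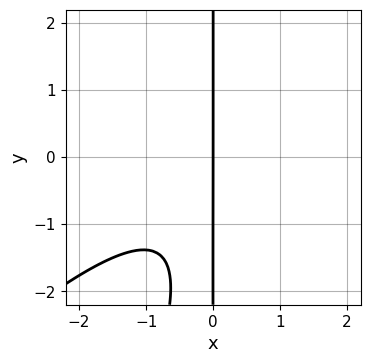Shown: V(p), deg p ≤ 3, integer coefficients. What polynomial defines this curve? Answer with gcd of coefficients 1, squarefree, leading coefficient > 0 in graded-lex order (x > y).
First, the degree is 3 — no degree-2 curve has this shape.
Then, against the integer gridlines: the visible y-axis segment lies entirely on the curve; it crosses the x-axis at the gridline x = 0.
Finally, putting this together gives p.

2*x^3 - 3*x^2*y + x*y^2 + 2*x*y + 3*x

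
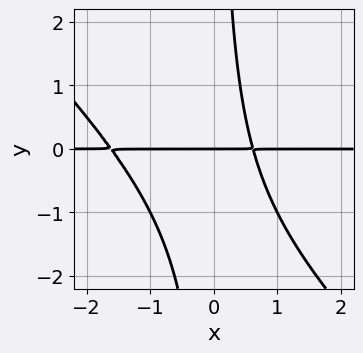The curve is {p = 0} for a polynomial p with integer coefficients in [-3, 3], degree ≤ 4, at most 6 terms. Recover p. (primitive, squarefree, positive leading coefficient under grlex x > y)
Degree: no degree-2 curve has this shape, so deg p = 3.
From the visible intercepts: it meets the y-axis at y = 0 (among the integer gridlines); every point of the x-axis in the box is on the curve.
Matching integer coefficients to the picture gives p.

x^2*y + x*y^2 + x*y - y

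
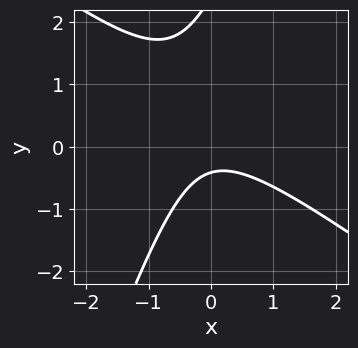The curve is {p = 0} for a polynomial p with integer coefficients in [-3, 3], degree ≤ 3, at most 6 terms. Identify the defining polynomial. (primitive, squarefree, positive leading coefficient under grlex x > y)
Degree: a generic line meets the curve in up to 2 points, so deg p = 2.
Against the integer gridlines: it misses every integer gridline on the x-axis.
Together with the visible shape, these determine p as stated.

2*x^2 + 2*x*y - y^2 + 2*y + 1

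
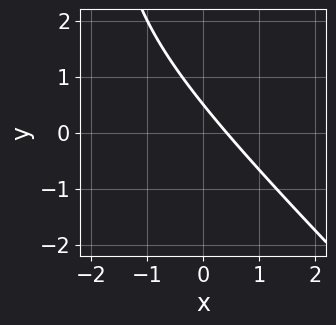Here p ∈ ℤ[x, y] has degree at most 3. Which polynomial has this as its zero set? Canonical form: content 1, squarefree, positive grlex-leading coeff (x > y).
x^2 + x*y + 2*x + 2*y - 1

1. The degree is 2 — the shape is more complex than any degree-1 curve.
2. Solving for integer coefficients yields p as stated.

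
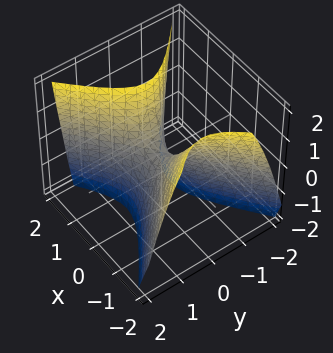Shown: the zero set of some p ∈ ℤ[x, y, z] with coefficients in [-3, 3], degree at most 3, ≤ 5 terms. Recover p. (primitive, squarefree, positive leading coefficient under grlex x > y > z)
2*x^2 + x*z - 3*y^2 - z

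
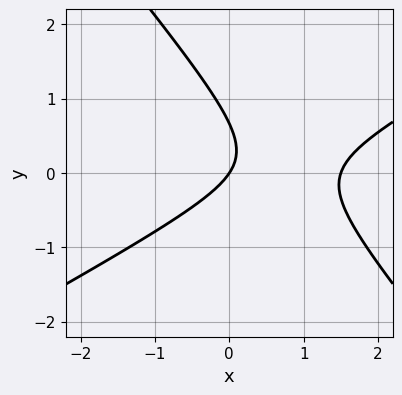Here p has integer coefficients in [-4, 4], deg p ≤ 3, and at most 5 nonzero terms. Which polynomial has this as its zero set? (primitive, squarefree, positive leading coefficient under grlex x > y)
First, degree: a generic line meets the curve in up to 2 points, so deg p = 2.
Next, checking where it meets the axes: it meets the x-axis at x = 0 (among the integer gridlines); it meets the y-axis at y = 0 (among the integer gridlines).
Finally, the integer polynomial consistent with all of this is the stated p.

2*x^2 - 2*x*y - 3*y^2 - 3*x + 2*y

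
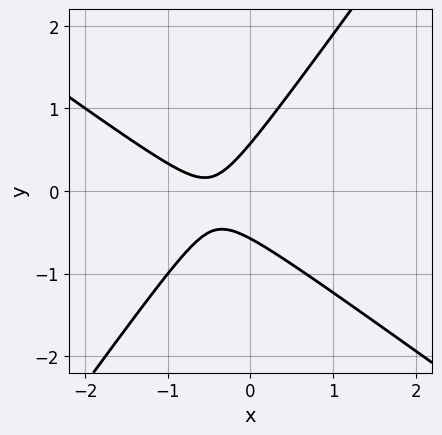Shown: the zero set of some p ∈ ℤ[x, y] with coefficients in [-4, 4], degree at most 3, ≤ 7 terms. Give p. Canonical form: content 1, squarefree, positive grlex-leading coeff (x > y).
3*x^2 + 2*x*y - 3*y^2 + 3*x + 1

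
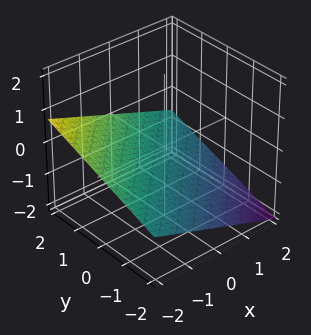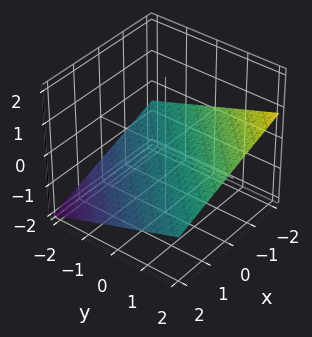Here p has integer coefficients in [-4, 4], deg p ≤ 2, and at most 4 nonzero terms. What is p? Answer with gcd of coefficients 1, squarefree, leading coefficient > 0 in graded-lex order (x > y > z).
x - y + 3*z + 2

First, degree: every cross-section is a straight line — this is a plane, so deg p = 1.
Then, from the axis intercepts and sections: one y-axis crossing is at y = 2; it meets the x-axis at x = -2 (among the integer gridlines).
Finally, fitting integer coefficients to these (and the overall shape) gives p.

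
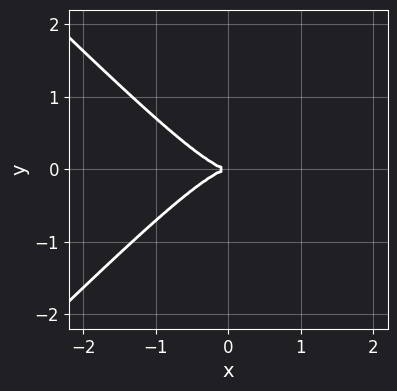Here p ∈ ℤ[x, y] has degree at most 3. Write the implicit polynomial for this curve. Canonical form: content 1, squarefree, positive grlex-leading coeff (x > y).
1. Degree: the shape is more complex than any degree-2 curve, so deg p = 3.
2. Symmetries: mirror symmetry y ↦ −y ⇒ only even powers of y.
3. Against the integer gridlines: it meets the y-axis at y = 0 (among the integer gridlines); it crosses the x-axis at the gridline x = 0.
4. Assembling these constraints gives the stated polynomial.

x^3 - x*y^2 + y^2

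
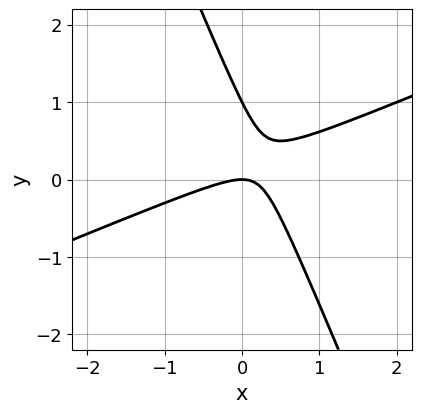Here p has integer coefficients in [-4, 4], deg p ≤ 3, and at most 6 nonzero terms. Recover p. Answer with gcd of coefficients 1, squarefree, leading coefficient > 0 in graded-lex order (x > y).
x^2 - 2*x*y - y^2 + y

First, deg p = 2. No degree-1 curve has this shape.
Next, reading off the gridlines: it meets the x-axis at x = 0 (among the integer gridlines); the y-axis gridline crossings are at y ∈ {0, 1}.
Finally, the integer polynomial consistent with all of this is the stated p.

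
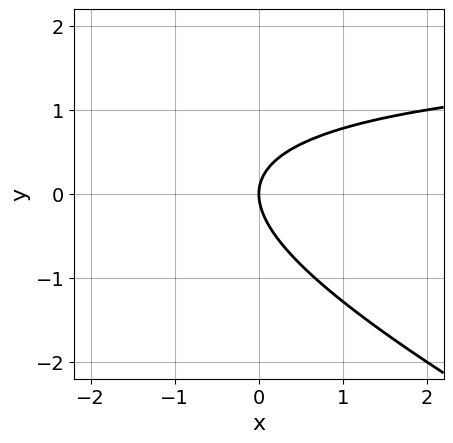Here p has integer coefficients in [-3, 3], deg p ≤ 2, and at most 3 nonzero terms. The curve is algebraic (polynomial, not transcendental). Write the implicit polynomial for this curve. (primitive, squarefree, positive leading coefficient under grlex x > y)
x*y + 2*y^2 - 2*x

The degree is 2 — a generic line meets the curve in up to 2 points.
Reading off the gridlines: it meets the y-axis at y = 0 (among the integer gridlines); it meets the x-axis at x = 0 (among the integer gridlines).
Matching integer coefficients to the picture gives p.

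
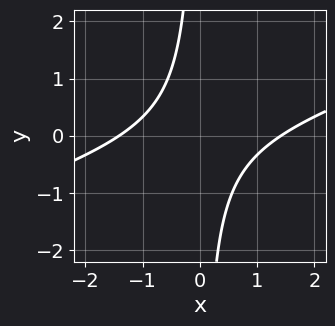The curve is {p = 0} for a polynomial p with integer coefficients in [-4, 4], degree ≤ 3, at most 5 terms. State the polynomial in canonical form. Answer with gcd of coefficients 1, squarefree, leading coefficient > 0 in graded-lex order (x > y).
x^2 - 3*x*y - 2

1. The degree is 2 — the shape is more complex than any degree-1 curve.
2. Reading off the gridlines: no y-intercept at any integer in the box.
3. Solving for integer coefficients yields p as stated.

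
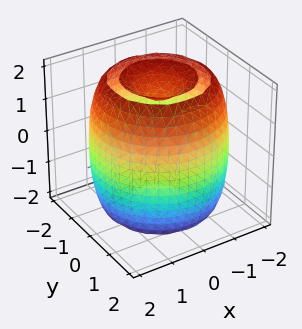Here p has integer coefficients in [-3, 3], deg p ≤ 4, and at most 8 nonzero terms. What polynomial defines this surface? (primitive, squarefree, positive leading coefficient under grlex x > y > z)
x^4 + 2*x^2*y^2 + y^4 - 3*x^2 - 3*y^2 + z^2 - 2

1. There are 2 components.
2. The degree is 4 — a generic line meets the surface in up to 4 points.
3. Symmetry: every cross-section ⟂ z is a circle, so x, y appear only via x² + y².
4. Against the integer gridlines: a circular section at z = -2 has radius exactly 1.
5. Solving for integer coefficients yields p as stated.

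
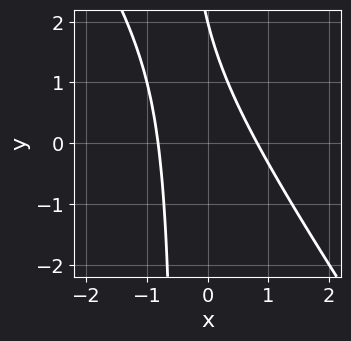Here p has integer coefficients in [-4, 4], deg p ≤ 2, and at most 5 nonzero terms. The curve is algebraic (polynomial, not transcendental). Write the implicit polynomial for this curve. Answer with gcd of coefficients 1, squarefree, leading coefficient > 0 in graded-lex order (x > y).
3*x^2 + 2*x*y + y - 2

1. The degree is 2 — a generic line meets the curve in up to 2 points.
2. Reading off the gridlines: one y-axis crossing is at y = 2.
3. The integer polynomial consistent with all of this is the stated p.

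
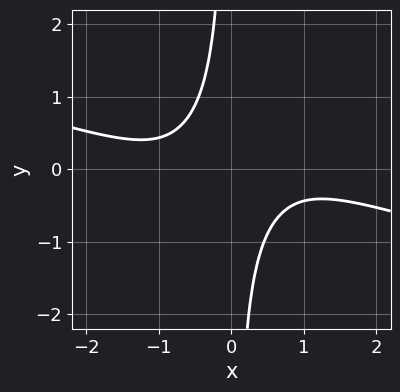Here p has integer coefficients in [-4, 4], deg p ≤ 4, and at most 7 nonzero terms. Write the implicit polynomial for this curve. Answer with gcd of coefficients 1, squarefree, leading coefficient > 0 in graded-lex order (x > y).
1. deg p = 4. The shape is more complex than any degree-3 curve.
2. From the axis intercepts and sections: no y-intercept at any integer in the box; it misses every integer gridline on the x-axis.
3. Together with the visible shape, these determine p as stated.

x^4 + 3*x^3*y - 2*x^2*y^2 + 3*x*y + 2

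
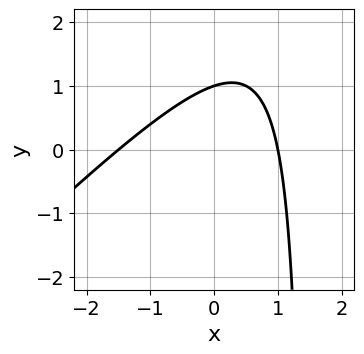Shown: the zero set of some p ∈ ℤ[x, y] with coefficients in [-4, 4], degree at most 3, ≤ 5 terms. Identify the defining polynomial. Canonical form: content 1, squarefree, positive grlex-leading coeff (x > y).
(a) Degree: no degree-1 curve has this shape, so deg p = 2.
(b) From the visible intercepts: it meets the x-axis at x = 1 (among the integer gridlines); one y-axis crossing is at y = 1.
(c) Fitting integer coefficients to these (and the overall shape) gives p.

2*x^2 - 2*x*y + x + 3*y - 3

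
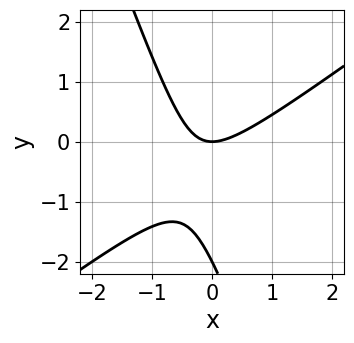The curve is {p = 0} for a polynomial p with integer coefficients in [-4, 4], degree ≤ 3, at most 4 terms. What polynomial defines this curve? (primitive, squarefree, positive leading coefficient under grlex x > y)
2*x^2 - 2*x*y - y^2 - 2*y

First, the degree is 2 — the shape is more complex than any degree-1 curve.
Next, checking where it meets the axes: it crosses the x-axis at the gridline x = 0; the y-axis gridline crossings are at y ∈ {-2, 0}.
Finally, fitting integer coefficients to these (and the overall shape) gives p.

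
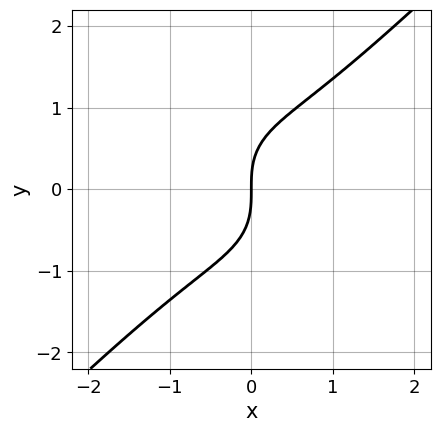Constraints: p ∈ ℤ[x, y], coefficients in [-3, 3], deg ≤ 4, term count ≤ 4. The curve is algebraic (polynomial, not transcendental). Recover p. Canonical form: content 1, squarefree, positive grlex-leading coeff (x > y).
First, degree: a generic line meets the curve in up to 3 points, so deg p = 3.
Then, observable constraints: it meets the x-axis at x = 0 (among the integer gridlines); it meets the y-axis at y = 0 (among the integer gridlines).
Finally, fitting integer coefficients to these (and the overall shape) gives p.

2*x^3 - 2*y^3 + 3*x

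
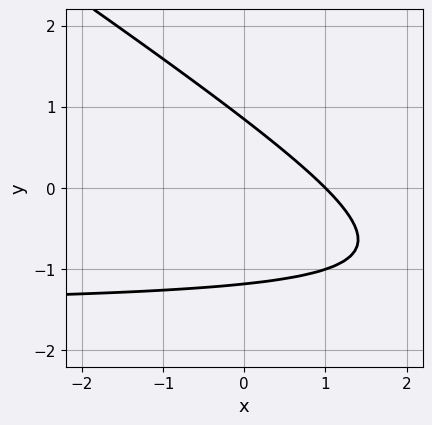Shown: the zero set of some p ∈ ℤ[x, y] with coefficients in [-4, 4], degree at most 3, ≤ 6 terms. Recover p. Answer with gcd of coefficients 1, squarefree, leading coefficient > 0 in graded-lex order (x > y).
First, degree: the shape is more complex than any degree-1 curve, so deg p = 2.
Next, reading off the gridlines: one x-axis crossing is at x = 1.
Finally, together with the visible shape, these determine p as stated.

2*x*y + 3*y^2 + 3*x + y - 3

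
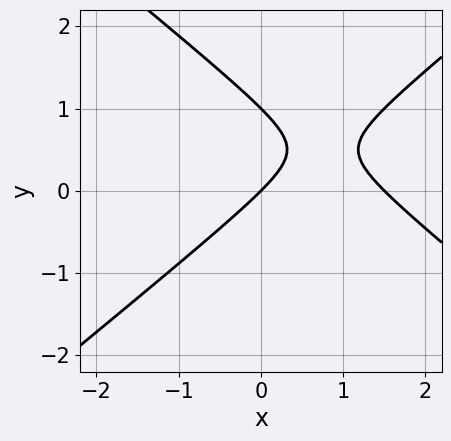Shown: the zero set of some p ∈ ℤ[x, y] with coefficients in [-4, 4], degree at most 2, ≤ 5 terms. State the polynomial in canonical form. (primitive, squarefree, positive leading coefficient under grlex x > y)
(a) Degree: a generic line meets the curve in up to 2 points, so deg p = 2.
(b) Checking where it meets the axes: it crosses the x-axis at the gridline x = 0; among the integer gridlines, it crosses the y-axis at y ∈ {0, 1}.
(c) The integer polynomial consistent with all of this is the stated p.

2*x^2 - 3*y^2 - 3*x + 3*y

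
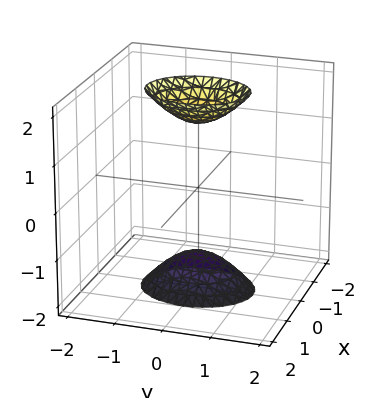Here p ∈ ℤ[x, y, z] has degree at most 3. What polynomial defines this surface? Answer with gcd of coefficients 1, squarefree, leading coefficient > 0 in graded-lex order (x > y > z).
3*x^2 + 2*y^2 - z^2 + 2

There are 2 components. Treating them together as one polynomial.
The degree is 2 — two separate bowl-shaped sheets opening away from each other; a quadric.
Symmetries: it's symmetric under z → −z, forcing even powers of z; the y ↦ −y reflection is a symmetry, so y appears only in even powers; the x ↦ −x reflection is a symmetry, so x appears only in even powers.
From the axis intercepts and sections: it misses every integer gridline on the y-axis; it misses every integer gridline on the x-axis.
Matching integer coefficients to the picture gives p.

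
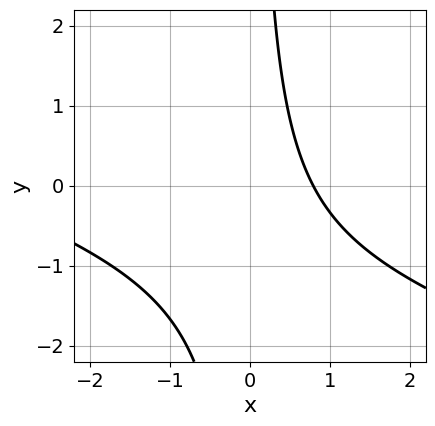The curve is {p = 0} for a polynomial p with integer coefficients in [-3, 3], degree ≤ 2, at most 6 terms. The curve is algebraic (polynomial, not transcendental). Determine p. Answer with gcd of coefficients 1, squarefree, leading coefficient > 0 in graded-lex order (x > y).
x^2 + 3*x*y + 3*x - 3

First, deg p = 2. A generic line meets the curve in up to 2 points.
Then, checking where it meets the axes: the curve avoids every integer y-axis point in the box.
Finally, assembling these constraints gives the stated polynomial.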